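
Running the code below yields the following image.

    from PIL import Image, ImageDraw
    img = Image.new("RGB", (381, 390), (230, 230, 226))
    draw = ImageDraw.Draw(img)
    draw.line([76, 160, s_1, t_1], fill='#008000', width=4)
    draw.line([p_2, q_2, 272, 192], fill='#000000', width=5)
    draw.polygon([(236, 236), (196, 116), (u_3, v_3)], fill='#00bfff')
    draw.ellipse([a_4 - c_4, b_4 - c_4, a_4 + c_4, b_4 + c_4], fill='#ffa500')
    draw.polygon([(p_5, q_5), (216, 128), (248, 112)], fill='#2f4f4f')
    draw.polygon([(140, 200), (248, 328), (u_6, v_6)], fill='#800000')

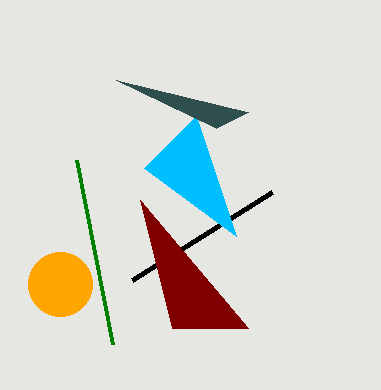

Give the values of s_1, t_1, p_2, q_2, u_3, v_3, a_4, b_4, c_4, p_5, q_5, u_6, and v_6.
s_1 = 112, t_1 = 344, p_2 = 132, q_2 = 280, u_3 = 144, v_3 = 168, a_4 = 60, b_4 = 284, c_4 = 32, p_5 = 116, q_5 = 80, u_6 = 172, v_6 = 328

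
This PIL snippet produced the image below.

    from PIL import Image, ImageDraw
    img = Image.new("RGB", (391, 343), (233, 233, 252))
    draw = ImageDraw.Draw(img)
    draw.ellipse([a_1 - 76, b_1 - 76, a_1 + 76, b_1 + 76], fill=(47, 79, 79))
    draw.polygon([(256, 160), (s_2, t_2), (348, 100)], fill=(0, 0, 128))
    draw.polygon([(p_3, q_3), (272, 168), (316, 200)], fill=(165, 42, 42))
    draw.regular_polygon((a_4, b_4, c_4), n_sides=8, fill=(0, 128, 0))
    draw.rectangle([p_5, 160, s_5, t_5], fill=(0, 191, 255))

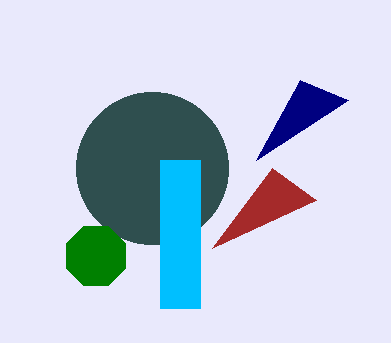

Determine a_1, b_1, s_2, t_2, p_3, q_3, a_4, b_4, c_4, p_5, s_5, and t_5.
a_1 = 152; b_1 = 168; s_2 = 300; t_2 = 80; p_3 = 212; q_3 = 248; a_4 = 96; b_4 = 256; c_4 = 32; p_5 = 160; s_5 = 200; t_5 = 308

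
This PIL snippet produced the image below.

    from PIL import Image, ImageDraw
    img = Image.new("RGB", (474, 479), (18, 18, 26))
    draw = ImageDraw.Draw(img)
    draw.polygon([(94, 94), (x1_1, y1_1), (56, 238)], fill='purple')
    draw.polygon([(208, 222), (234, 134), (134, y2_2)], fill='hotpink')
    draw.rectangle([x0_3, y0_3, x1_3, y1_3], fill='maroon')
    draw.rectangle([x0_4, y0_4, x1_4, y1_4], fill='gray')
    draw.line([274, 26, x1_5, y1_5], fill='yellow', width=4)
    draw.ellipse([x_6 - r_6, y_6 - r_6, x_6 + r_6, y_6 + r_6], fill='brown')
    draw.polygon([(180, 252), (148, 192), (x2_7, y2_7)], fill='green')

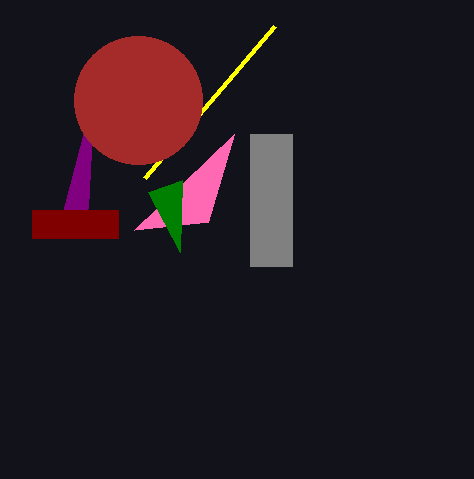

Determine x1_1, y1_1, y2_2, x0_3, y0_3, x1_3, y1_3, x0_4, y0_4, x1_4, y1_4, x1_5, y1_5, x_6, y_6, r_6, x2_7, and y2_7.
x1_1 = 88; y1_1 = 208; y2_2 = 230; x0_3 = 32; y0_3 = 210; x1_3 = 118; y1_3 = 238; x0_4 = 250; y0_4 = 134; x1_4 = 292; y1_4 = 266; x1_5 = 144; y1_5 = 178; x_6 = 138; y_6 = 100; r_6 = 64; x2_7 = 182; y2_7 = 180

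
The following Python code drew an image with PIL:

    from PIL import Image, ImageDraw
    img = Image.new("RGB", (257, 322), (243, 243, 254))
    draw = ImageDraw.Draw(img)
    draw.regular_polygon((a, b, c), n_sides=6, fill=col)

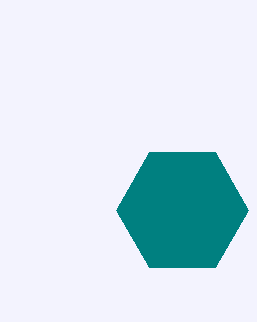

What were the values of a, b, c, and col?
a = 182, b = 210, c = 66, col = 'teal'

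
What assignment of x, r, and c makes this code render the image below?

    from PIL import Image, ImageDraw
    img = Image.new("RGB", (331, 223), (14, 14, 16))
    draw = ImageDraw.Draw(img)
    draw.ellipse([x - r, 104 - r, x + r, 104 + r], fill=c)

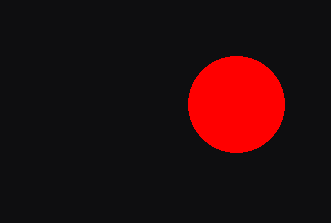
x = 236, r = 48, c = 'red'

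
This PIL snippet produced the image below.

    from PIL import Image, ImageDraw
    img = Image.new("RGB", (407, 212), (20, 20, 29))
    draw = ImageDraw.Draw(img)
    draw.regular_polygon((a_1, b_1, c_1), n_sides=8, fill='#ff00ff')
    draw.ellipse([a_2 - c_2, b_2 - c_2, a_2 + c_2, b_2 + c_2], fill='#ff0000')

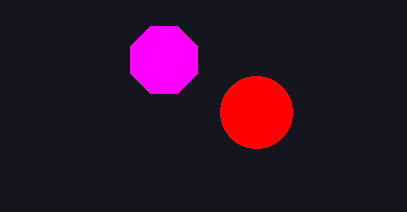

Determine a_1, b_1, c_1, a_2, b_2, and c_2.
a_1 = 164
b_1 = 60
c_1 = 36
a_2 = 256
b_2 = 112
c_2 = 36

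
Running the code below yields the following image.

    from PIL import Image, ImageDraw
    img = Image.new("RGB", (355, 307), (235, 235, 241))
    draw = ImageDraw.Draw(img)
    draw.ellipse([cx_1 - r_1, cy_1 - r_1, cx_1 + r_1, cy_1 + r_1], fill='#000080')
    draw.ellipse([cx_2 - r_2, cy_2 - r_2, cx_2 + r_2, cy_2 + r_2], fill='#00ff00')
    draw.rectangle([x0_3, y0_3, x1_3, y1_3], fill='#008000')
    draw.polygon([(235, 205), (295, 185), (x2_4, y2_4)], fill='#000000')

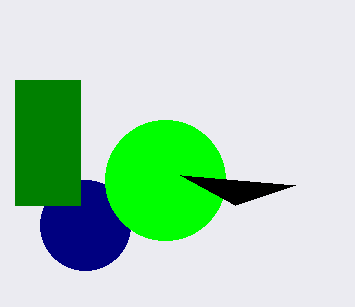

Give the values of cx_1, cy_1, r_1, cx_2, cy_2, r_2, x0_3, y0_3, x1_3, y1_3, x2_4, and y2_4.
cx_1 = 85; cy_1 = 225; r_1 = 45; cx_2 = 165; cy_2 = 180; r_2 = 60; x0_3 = 15; y0_3 = 80; x1_3 = 80; y1_3 = 205; x2_4 = 180; y2_4 = 175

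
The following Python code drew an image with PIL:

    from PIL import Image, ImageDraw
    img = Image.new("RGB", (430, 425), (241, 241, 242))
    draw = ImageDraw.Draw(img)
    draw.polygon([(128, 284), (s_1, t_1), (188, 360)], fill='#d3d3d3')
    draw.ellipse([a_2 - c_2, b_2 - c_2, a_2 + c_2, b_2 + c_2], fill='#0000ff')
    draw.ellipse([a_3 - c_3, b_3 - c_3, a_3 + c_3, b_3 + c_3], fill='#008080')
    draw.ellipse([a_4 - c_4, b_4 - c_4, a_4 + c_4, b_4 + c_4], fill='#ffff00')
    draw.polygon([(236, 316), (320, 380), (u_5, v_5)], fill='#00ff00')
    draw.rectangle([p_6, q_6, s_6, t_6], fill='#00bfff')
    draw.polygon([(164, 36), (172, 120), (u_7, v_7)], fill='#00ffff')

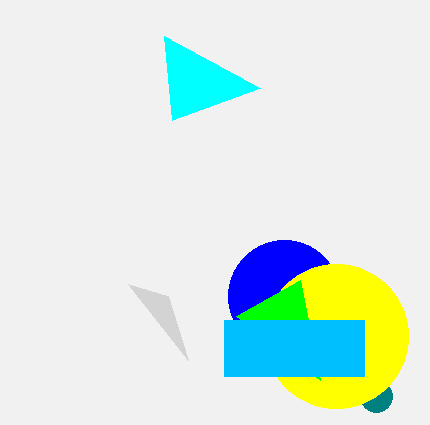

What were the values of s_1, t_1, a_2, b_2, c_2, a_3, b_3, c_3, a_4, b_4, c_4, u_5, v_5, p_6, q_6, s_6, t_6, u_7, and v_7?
s_1 = 168, t_1 = 296, a_2 = 284, b_2 = 296, c_2 = 56, a_3 = 376, b_3 = 396, c_3 = 16, a_4 = 336, b_4 = 336, c_4 = 72, u_5 = 300, v_5 = 280, p_6 = 224, q_6 = 320, s_6 = 364, t_6 = 376, u_7 = 260, v_7 = 88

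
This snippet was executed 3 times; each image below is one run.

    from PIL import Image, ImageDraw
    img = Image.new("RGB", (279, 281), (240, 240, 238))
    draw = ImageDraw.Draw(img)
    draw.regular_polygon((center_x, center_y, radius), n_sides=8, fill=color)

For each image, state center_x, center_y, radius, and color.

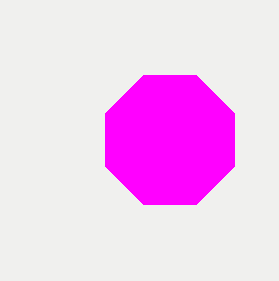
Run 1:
center_x = 170, center_y = 140, radius = 70, color = 'magenta'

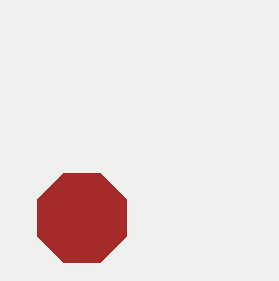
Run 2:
center_x = 82; center_y = 218; radius = 48; color = 'brown'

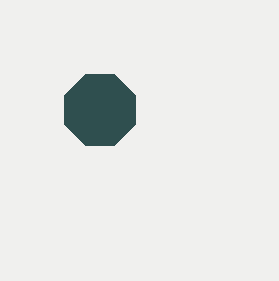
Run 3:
center_x = 100, center_y = 110, radius = 38, color = 'darkslategray'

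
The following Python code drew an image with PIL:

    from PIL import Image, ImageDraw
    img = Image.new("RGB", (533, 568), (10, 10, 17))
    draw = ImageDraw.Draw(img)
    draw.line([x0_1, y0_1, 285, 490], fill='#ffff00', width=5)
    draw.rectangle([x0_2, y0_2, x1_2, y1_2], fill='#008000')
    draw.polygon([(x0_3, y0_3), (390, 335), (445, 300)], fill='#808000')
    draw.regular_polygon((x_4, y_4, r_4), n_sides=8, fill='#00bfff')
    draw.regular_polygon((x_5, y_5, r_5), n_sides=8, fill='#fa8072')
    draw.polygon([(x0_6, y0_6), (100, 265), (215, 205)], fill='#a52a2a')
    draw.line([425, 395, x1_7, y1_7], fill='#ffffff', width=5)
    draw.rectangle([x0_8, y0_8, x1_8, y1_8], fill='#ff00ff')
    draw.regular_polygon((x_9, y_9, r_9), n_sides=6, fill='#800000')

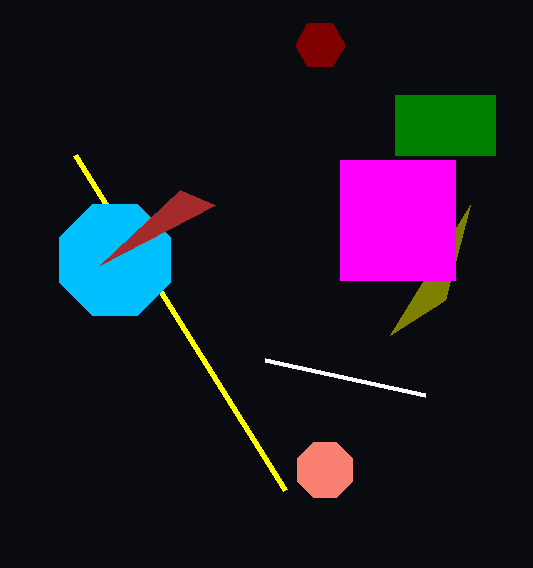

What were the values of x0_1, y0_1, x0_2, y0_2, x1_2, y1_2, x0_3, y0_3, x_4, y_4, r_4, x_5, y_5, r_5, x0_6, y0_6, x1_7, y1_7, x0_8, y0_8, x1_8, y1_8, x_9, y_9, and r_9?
x0_1 = 75; y0_1 = 155; x0_2 = 395; y0_2 = 95; x1_2 = 495; y1_2 = 155; x0_3 = 470; y0_3 = 205; x_4 = 115; y_4 = 260; r_4 = 60; x_5 = 325; y_5 = 470; r_5 = 30; x0_6 = 180; y0_6 = 190; x1_7 = 265; y1_7 = 360; x0_8 = 340; y0_8 = 160; x1_8 = 455; y1_8 = 280; x_9 = 320; y_9 = 45; r_9 = 25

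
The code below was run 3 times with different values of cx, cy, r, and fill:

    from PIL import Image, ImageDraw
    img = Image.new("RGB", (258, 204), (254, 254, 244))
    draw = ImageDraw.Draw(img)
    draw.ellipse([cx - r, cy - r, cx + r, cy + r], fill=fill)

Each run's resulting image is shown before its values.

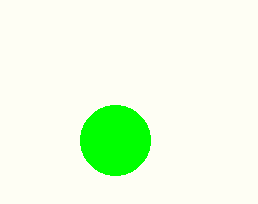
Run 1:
cx = 115
cy = 140
r = 35
fill = 'lime'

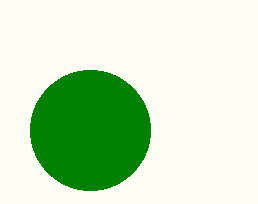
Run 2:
cx = 90; cy = 130; r = 60; fill = 'green'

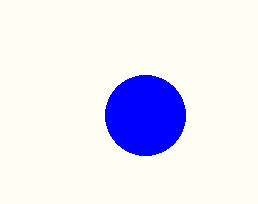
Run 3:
cx = 145, cy = 115, r = 40, fill = 'blue'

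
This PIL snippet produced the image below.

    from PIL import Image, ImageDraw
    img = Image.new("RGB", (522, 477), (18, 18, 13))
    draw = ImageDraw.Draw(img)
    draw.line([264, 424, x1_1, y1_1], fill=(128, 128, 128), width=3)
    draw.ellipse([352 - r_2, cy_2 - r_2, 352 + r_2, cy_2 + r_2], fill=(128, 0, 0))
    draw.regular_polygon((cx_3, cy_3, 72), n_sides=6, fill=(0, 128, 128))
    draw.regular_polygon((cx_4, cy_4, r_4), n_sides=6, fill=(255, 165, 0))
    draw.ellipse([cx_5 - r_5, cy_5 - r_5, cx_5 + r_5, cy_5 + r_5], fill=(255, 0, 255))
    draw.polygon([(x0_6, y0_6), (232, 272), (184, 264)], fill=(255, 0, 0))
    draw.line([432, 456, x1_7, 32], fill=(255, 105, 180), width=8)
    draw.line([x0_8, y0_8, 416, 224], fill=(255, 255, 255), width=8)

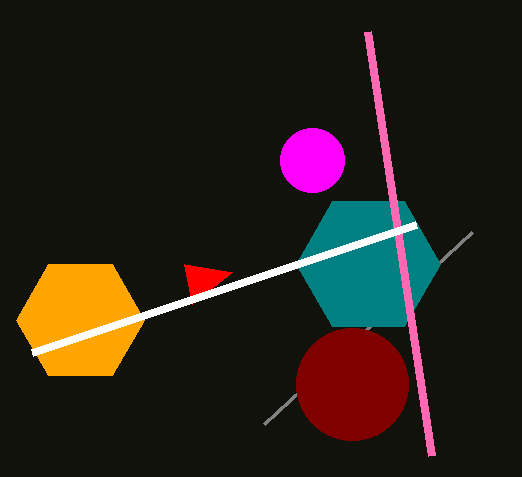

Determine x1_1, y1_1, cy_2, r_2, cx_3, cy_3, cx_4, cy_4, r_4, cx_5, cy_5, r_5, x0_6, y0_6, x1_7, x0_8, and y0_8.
x1_1 = 472
y1_1 = 232
cy_2 = 384
r_2 = 56
cx_3 = 368
cy_3 = 264
cx_4 = 80
cy_4 = 320
r_4 = 64
cx_5 = 312
cy_5 = 160
r_5 = 32
x0_6 = 192
y0_6 = 304
x1_7 = 368
x0_8 = 32
y0_8 = 352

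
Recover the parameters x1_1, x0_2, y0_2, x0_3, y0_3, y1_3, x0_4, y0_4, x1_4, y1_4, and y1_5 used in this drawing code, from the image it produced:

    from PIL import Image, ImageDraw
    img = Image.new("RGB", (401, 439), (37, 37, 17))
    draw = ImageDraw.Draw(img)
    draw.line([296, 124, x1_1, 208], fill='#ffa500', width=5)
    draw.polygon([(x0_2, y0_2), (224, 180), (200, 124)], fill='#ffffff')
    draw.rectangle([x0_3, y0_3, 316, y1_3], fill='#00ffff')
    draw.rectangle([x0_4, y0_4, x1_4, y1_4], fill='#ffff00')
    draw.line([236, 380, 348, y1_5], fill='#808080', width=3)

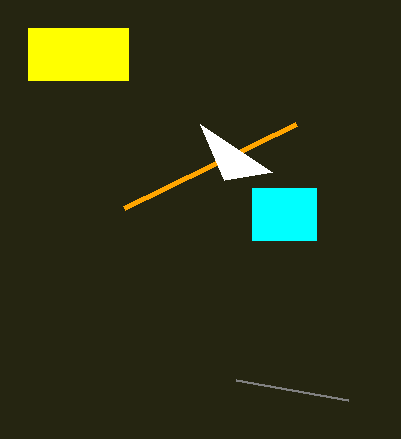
x1_1 = 124, x0_2 = 272, y0_2 = 172, x0_3 = 252, y0_3 = 188, y1_3 = 240, x0_4 = 28, y0_4 = 28, x1_4 = 128, y1_4 = 80, y1_5 = 400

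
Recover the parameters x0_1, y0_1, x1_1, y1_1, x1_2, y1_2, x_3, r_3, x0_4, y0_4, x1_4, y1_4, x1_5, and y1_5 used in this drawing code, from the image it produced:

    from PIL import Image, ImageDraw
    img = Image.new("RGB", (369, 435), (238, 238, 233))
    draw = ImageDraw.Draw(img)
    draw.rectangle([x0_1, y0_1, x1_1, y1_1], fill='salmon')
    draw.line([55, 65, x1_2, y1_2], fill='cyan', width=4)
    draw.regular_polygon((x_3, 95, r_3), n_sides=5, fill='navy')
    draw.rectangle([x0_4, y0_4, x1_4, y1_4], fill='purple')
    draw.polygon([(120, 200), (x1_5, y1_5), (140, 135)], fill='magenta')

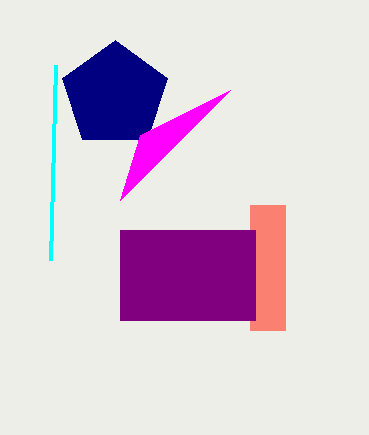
x0_1 = 250; y0_1 = 205; x1_1 = 285; y1_1 = 330; x1_2 = 50; y1_2 = 260; x_3 = 115; r_3 = 55; x0_4 = 120; y0_4 = 230; x1_4 = 255; y1_4 = 320; x1_5 = 230; y1_5 = 90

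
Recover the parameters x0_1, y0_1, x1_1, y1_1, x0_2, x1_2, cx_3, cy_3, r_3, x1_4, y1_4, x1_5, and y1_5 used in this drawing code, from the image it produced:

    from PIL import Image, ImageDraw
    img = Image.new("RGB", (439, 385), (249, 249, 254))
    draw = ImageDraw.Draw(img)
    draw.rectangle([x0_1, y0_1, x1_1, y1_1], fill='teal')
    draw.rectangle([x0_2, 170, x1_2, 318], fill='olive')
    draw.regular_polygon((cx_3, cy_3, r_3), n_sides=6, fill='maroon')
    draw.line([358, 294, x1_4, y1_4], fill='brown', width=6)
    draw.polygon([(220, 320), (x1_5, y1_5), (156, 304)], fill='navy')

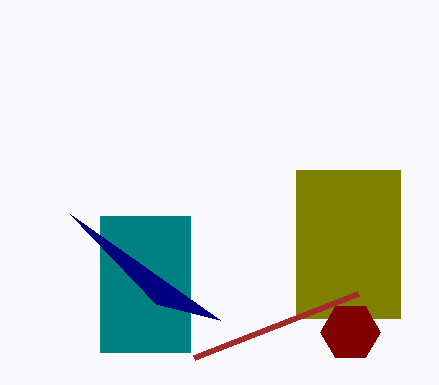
x0_1 = 100, y0_1 = 216, x1_1 = 190, y1_1 = 352, x0_2 = 296, x1_2 = 400, cx_3 = 350, cy_3 = 332, r_3 = 30, x1_4 = 194, y1_4 = 358, x1_5 = 70, y1_5 = 214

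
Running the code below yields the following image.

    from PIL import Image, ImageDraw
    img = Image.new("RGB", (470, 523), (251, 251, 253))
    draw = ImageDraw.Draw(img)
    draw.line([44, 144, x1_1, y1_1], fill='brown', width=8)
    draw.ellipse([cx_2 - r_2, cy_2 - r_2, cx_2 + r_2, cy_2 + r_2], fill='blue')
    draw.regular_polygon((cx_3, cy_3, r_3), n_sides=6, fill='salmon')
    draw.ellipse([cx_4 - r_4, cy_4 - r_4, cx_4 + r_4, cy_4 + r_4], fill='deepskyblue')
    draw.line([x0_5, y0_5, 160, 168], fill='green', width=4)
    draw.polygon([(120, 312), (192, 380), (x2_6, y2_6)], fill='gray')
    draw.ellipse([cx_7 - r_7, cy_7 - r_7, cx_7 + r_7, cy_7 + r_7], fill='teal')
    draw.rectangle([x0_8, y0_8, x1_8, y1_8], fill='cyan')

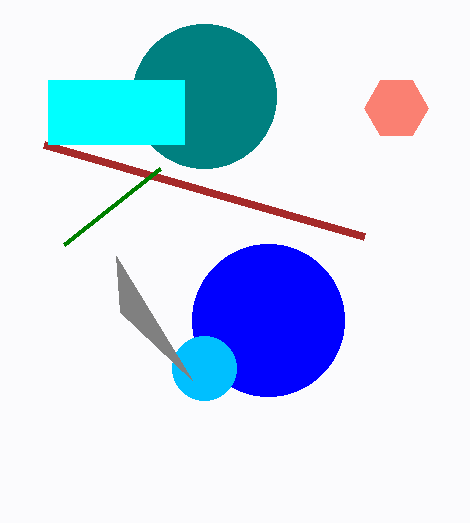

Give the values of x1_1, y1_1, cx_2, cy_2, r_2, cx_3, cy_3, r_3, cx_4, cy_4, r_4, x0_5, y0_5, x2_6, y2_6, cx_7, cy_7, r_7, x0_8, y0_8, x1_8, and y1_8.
x1_1 = 364, y1_1 = 236, cx_2 = 268, cy_2 = 320, r_2 = 76, cx_3 = 396, cy_3 = 108, r_3 = 32, cx_4 = 204, cy_4 = 368, r_4 = 32, x0_5 = 64, y0_5 = 244, x2_6 = 116, y2_6 = 256, cx_7 = 204, cy_7 = 96, r_7 = 72, x0_8 = 48, y0_8 = 80, x1_8 = 184, y1_8 = 144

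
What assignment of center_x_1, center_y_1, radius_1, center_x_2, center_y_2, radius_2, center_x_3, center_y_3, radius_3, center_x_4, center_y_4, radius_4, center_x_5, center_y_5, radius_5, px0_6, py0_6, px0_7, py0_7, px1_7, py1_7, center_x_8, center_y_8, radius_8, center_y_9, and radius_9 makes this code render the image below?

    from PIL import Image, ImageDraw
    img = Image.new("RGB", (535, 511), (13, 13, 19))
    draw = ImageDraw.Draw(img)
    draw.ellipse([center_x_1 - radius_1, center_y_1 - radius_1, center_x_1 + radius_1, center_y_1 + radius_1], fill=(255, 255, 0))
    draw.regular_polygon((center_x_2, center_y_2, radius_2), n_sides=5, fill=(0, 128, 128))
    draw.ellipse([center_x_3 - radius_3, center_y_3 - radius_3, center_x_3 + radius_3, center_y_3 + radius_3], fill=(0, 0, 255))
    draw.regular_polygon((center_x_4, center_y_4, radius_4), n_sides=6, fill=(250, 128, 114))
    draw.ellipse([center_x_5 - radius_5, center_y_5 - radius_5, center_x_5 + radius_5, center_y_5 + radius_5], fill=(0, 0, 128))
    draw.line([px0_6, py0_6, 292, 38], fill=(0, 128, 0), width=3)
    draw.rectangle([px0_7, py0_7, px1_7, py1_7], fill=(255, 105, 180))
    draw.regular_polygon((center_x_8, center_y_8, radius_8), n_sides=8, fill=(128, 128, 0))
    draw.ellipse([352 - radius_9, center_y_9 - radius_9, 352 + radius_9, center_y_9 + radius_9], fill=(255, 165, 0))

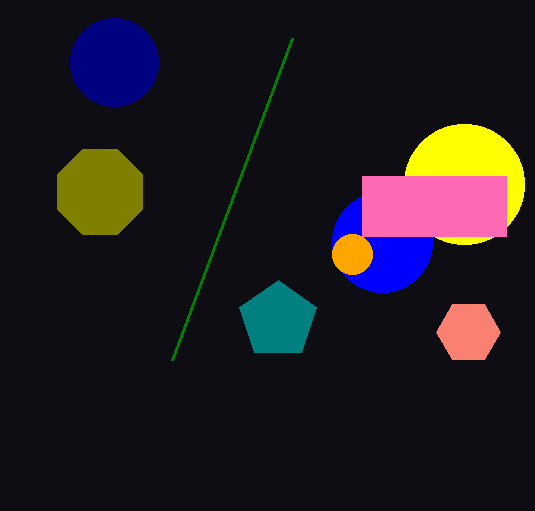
center_x_1 = 464; center_y_1 = 184; radius_1 = 60; center_x_2 = 278; center_y_2 = 320; radius_2 = 40; center_x_3 = 382; center_y_3 = 242; radius_3 = 50; center_x_4 = 468; center_y_4 = 332; radius_4 = 32; center_x_5 = 114; center_y_5 = 62; radius_5 = 44; px0_6 = 172; py0_6 = 360; px0_7 = 362; py0_7 = 176; px1_7 = 506; py1_7 = 236; center_x_8 = 100; center_y_8 = 192; radius_8 = 46; center_y_9 = 254; radius_9 = 20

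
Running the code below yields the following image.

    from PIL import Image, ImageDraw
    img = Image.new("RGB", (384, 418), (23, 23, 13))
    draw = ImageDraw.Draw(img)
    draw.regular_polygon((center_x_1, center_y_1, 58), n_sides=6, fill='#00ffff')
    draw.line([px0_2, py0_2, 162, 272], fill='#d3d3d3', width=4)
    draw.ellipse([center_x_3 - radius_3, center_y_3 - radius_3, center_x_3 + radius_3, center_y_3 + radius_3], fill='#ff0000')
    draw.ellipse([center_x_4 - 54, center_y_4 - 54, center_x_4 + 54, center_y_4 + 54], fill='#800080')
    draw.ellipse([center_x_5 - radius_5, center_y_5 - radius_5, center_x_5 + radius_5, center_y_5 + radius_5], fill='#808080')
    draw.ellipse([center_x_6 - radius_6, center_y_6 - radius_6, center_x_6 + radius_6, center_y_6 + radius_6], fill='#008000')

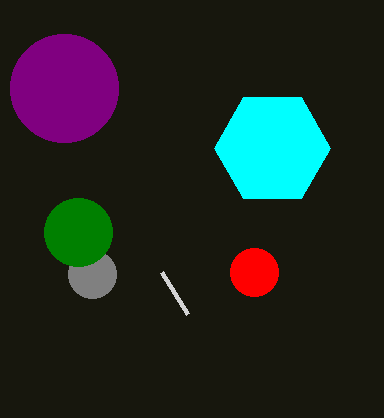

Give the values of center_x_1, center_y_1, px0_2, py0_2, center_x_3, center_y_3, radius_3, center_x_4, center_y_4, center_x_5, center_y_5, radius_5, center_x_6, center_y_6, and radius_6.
center_x_1 = 272
center_y_1 = 148
px0_2 = 188
py0_2 = 314
center_x_3 = 254
center_y_3 = 272
radius_3 = 24
center_x_4 = 64
center_y_4 = 88
center_x_5 = 92
center_y_5 = 274
radius_5 = 24
center_x_6 = 78
center_y_6 = 232
radius_6 = 34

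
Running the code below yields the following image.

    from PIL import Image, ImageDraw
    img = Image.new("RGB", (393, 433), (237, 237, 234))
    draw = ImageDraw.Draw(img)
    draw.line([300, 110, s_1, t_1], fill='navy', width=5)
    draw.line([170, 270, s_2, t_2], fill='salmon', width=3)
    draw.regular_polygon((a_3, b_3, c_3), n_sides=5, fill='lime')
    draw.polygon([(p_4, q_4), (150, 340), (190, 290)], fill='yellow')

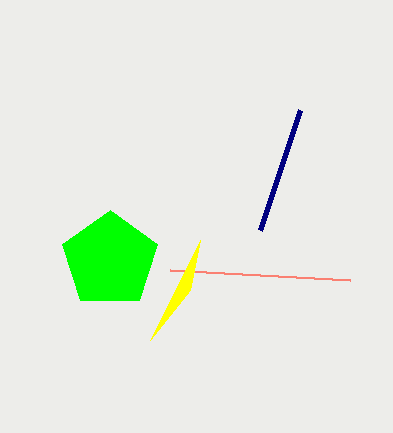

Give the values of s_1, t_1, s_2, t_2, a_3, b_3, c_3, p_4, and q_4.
s_1 = 260; t_1 = 230; s_2 = 350; t_2 = 280; a_3 = 110; b_3 = 260; c_3 = 50; p_4 = 200; q_4 = 240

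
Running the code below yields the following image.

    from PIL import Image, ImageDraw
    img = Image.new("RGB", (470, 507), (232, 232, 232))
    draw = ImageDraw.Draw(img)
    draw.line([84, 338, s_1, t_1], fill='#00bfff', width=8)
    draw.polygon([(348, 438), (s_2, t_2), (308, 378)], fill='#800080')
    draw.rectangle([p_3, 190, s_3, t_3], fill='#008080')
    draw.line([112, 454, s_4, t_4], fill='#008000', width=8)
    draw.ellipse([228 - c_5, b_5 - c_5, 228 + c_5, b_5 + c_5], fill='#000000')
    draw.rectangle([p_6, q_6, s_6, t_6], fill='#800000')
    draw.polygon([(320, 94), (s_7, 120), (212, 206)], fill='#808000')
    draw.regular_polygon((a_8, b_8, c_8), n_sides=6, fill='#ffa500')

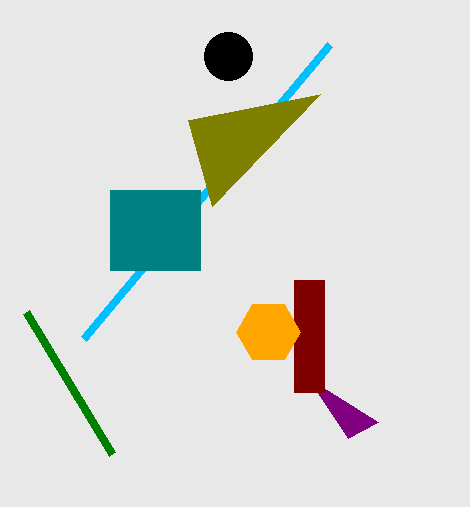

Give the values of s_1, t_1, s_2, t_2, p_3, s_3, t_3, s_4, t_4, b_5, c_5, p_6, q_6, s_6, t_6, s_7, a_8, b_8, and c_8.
s_1 = 330; t_1 = 44; s_2 = 378; t_2 = 422; p_3 = 110; s_3 = 200; t_3 = 270; s_4 = 26; t_4 = 312; b_5 = 56; c_5 = 24; p_6 = 294; q_6 = 280; s_6 = 324; t_6 = 392; s_7 = 188; a_8 = 268; b_8 = 332; c_8 = 32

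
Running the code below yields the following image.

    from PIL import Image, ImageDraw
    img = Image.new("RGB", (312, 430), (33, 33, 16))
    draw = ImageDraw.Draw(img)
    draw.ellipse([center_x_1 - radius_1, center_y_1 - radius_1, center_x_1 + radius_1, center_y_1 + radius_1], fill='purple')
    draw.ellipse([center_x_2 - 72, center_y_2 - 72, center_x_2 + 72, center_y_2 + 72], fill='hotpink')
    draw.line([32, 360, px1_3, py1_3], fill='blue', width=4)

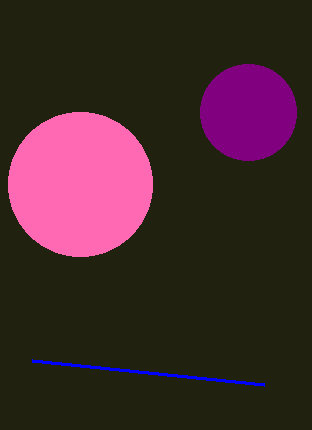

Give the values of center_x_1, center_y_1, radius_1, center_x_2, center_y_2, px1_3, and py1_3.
center_x_1 = 248; center_y_1 = 112; radius_1 = 48; center_x_2 = 80; center_y_2 = 184; px1_3 = 264; py1_3 = 384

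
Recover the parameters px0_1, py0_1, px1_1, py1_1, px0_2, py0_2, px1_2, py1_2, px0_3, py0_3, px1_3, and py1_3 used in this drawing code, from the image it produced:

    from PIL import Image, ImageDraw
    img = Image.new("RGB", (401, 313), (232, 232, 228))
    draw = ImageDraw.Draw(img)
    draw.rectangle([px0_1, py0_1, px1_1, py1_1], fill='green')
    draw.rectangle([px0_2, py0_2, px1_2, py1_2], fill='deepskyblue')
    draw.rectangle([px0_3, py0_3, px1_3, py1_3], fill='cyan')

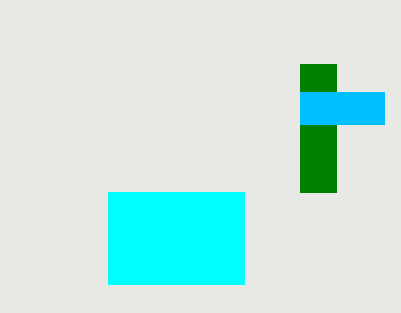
px0_1 = 300; py0_1 = 64; px1_1 = 336; py1_1 = 192; px0_2 = 300; py0_2 = 92; px1_2 = 384; py1_2 = 124; px0_3 = 108; py0_3 = 192; px1_3 = 244; py1_3 = 284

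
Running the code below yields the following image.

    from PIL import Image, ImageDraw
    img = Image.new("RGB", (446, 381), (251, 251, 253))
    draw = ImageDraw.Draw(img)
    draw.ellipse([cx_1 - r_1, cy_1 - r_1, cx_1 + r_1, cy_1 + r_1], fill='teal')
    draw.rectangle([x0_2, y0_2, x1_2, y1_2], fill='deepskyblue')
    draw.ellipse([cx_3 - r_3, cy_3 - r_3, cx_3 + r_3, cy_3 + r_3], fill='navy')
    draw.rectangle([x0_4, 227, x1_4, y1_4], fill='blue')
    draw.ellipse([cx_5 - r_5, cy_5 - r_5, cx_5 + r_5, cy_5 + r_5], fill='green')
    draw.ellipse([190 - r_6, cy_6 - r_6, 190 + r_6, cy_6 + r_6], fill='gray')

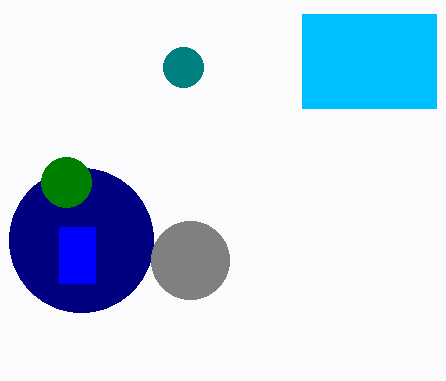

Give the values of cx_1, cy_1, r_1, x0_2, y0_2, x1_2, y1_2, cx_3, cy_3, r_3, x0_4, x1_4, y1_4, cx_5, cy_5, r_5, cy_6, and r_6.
cx_1 = 183
cy_1 = 67
r_1 = 20
x0_2 = 302
y0_2 = 14
x1_2 = 436
y1_2 = 108
cx_3 = 81
cy_3 = 240
r_3 = 72
x0_4 = 59
x1_4 = 95
y1_4 = 283
cx_5 = 66
cy_5 = 182
r_5 = 25
cy_6 = 260
r_6 = 39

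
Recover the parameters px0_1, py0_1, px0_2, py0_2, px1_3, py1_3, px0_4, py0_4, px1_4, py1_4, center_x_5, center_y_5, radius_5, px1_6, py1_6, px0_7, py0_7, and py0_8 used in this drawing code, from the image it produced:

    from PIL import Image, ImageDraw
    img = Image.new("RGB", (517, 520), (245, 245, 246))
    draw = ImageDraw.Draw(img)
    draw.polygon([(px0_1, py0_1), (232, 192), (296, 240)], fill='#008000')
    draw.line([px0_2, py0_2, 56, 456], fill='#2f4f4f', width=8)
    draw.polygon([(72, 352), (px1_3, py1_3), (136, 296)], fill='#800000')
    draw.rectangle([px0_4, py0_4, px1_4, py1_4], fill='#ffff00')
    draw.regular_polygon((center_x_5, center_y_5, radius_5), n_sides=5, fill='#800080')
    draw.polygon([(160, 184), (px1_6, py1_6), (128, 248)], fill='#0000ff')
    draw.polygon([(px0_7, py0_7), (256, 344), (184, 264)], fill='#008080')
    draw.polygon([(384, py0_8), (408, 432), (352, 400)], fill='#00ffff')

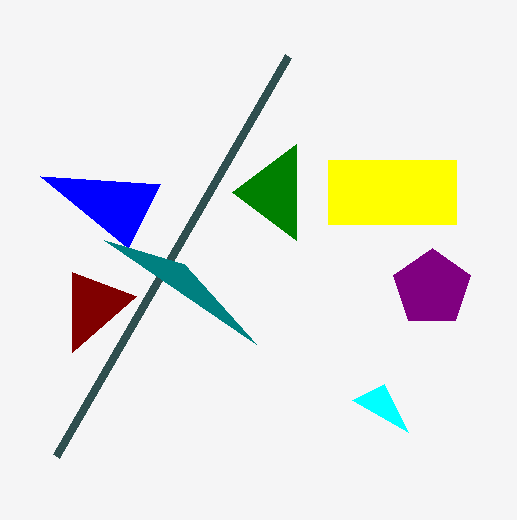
px0_1 = 296
py0_1 = 144
px0_2 = 288
py0_2 = 56
px1_3 = 72
py1_3 = 272
px0_4 = 328
py0_4 = 160
px1_4 = 456
py1_4 = 224
center_x_5 = 432
center_y_5 = 288
radius_5 = 40
px1_6 = 40
py1_6 = 176
px0_7 = 104
py0_7 = 240
py0_8 = 384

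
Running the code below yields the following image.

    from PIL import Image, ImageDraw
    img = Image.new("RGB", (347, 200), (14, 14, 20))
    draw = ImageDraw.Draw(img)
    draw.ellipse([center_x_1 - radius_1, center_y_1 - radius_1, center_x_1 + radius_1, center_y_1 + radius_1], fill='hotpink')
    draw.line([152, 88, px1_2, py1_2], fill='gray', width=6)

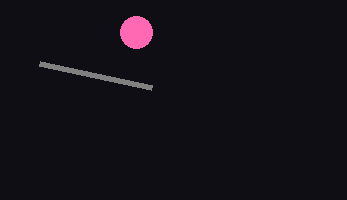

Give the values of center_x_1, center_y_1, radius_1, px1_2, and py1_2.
center_x_1 = 136, center_y_1 = 32, radius_1 = 16, px1_2 = 40, py1_2 = 64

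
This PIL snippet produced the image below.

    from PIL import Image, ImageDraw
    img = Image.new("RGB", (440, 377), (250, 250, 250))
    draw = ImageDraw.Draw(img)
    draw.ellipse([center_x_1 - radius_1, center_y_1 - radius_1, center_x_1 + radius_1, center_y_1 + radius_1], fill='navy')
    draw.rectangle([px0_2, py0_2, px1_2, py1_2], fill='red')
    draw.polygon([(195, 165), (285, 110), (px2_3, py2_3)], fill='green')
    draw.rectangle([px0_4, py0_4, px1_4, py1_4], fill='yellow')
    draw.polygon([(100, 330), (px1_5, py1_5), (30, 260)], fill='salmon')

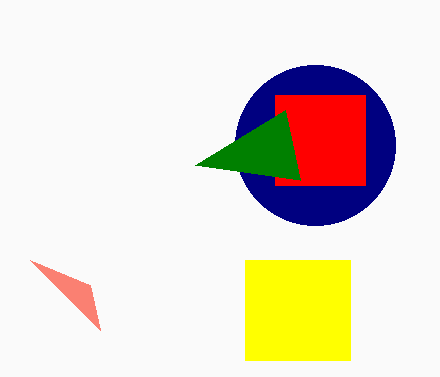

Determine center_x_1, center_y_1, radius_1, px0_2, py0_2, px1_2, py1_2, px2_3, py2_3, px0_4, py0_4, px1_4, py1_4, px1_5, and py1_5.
center_x_1 = 315, center_y_1 = 145, radius_1 = 80, px0_2 = 275, py0_2 = 95, px1_2 = 365, py1_2 = 185, px2_3 = 300, py2_3 = 180, px0_4 = 245, py0_4 = 260, px1_4 = 350, py1_4 = 360, px1_5 = 90, py1_5 = 285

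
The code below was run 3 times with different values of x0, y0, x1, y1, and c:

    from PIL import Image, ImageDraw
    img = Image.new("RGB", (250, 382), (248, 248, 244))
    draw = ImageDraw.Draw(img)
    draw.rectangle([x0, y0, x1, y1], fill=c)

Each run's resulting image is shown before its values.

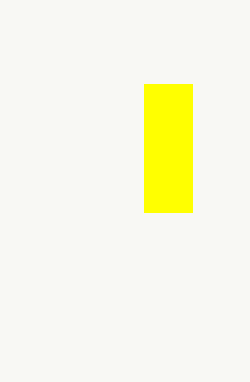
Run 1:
x0 = 144, y0 = 84, x1 = 192, y1 = 212, c = 'yellow'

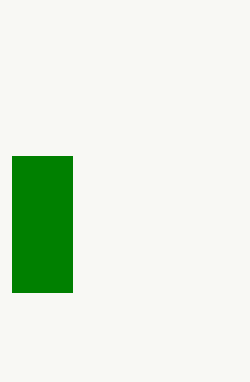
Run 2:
x0 = 12
y0 = 156
x1 = 72
y1 = 292
c = 'green'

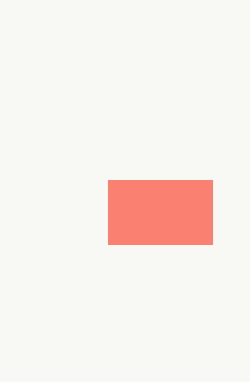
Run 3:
x0 = 108
y0 = 180
x1 = 212
y1 = 244
c = 'salmon'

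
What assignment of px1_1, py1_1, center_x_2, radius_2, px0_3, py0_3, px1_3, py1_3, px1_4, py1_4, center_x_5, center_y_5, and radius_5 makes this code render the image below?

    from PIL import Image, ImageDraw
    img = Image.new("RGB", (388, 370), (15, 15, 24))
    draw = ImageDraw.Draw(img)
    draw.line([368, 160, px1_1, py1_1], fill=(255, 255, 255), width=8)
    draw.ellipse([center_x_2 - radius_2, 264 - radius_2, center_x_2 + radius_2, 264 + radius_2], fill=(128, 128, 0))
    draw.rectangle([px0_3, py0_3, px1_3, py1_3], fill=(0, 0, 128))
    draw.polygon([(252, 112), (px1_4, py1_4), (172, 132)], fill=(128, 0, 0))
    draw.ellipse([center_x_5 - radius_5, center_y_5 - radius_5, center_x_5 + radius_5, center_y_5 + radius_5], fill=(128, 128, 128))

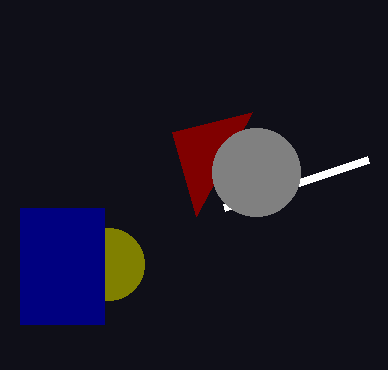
px1_1 = 224
py1_1 = 208
center_x_2 = 108
radius_2 = 36
px0_3 = 20
py0_3 = 208
px1_3 = 104
py1_3 = 324
px1_4 = 196
py1_4 = 216
center_x_5 = 256
center_y_5 = 172
radius_5 = 44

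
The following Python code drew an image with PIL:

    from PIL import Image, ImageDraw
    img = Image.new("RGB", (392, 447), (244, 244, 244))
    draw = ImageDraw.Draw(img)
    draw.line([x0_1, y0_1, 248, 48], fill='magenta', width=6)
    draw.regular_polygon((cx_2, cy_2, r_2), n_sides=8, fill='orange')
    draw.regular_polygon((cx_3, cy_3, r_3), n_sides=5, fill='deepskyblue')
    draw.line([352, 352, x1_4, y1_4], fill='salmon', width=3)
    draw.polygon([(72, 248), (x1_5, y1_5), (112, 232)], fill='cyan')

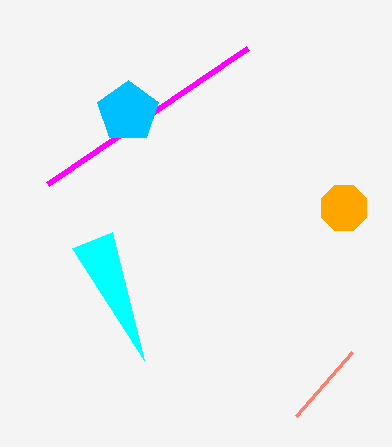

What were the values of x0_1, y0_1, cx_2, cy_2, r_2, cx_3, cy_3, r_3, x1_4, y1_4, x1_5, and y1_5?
x0_1 = 48
y0_1 = 184
cx_2 = 344
cy_2 = 208
r_2 = 24
cx_3 = 128
cy_3 = 112
r_3 = 32
x1_4 = 296
y1_4 = 416
x1_5 = 144
y1_5 = 360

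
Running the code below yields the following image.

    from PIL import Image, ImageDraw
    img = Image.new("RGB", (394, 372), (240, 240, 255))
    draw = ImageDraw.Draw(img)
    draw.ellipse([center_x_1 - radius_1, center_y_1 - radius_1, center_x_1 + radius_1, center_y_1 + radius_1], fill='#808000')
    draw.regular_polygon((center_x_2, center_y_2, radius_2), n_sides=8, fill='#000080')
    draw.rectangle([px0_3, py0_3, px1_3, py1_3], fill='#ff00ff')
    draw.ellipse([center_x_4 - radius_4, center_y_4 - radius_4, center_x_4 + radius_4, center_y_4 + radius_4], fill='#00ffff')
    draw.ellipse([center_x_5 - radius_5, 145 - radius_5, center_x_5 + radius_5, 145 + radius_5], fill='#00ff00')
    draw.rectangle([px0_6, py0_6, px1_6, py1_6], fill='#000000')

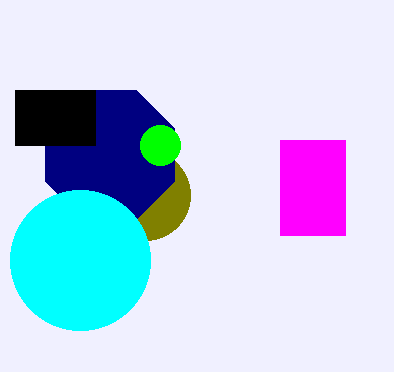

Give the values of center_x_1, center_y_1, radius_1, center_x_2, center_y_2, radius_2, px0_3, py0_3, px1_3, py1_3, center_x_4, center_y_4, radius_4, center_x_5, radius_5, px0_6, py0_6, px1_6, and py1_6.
center_x_1 = 145; center_y_1 = 195; radius_1 = 45; center_x_2 = 110; center_y_2 = 155; radius_2 = 70; px0_3 = 280; py0_3 = 140; px1_3 = 345; py1_3 = 235; center_x_4 = 80; center_y_4 = 260; radius_4 = 70; center_x_5 = 160; radius_5 = 20; px0_6 = 15; py0_6 = 90; px1_6 = 95; py1_6 = 145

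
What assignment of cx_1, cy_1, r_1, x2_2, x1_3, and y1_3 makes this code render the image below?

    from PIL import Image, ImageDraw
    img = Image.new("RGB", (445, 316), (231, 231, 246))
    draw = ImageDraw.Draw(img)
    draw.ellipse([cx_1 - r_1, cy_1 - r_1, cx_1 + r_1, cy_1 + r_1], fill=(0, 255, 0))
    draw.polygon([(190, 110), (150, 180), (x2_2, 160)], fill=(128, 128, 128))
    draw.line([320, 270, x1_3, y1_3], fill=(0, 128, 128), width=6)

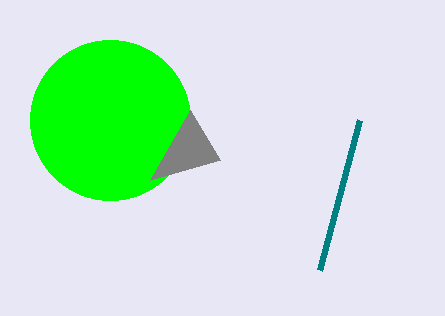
cx_1 = 110
cy_1 = 120
r_1 = 80
x2_2 = 220
x1_3 = 360
y1_3 = 120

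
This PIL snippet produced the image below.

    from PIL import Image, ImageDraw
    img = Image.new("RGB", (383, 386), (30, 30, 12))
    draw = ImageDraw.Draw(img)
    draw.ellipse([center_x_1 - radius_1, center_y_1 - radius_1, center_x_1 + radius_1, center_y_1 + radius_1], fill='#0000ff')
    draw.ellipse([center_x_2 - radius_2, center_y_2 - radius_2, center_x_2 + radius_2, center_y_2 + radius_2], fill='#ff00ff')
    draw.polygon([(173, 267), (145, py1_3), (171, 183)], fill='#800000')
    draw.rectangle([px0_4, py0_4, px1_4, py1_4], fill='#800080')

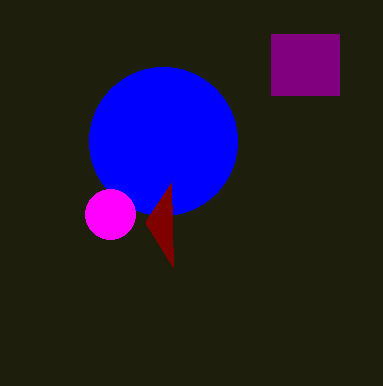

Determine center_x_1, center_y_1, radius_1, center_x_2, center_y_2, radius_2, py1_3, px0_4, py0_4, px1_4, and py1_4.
center_x_1 = 163
center_y_1 = 141
radius_1 = 74
center_x_2 = 110
center_y_2 = 214
radius_2 = 25
py1_3 = 222
px0_4 = 271
py0_4 = 34
px1_4 = 339
py1_4 = 95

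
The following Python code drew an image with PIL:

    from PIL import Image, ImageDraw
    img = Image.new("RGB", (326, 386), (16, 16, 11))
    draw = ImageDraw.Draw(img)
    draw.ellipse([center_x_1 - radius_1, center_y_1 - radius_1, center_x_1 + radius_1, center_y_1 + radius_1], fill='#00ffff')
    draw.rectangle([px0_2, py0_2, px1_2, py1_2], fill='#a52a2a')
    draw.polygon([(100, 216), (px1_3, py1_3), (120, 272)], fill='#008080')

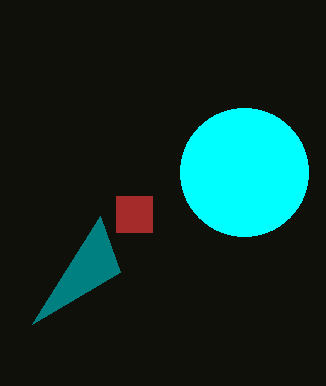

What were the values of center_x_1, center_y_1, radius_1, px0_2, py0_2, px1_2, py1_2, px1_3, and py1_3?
center_x_1 = 244; center_y_1 = 172; radius_1 = 64; px0_2 = 116; py0_2 = 196; px1_2 = 152; py1_2 = 232; px1_3 = 32; py1_3 = 324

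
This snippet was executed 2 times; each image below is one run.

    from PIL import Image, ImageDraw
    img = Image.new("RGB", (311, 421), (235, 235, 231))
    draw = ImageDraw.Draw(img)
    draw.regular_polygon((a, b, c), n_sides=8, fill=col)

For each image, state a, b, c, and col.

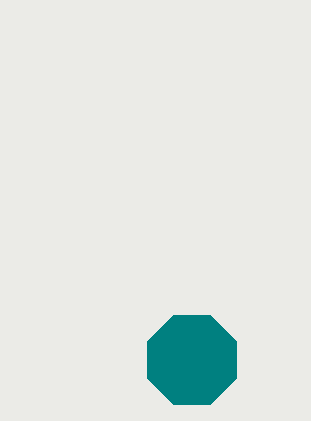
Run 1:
a = 192, b = 360, c = 48, col = 'teal'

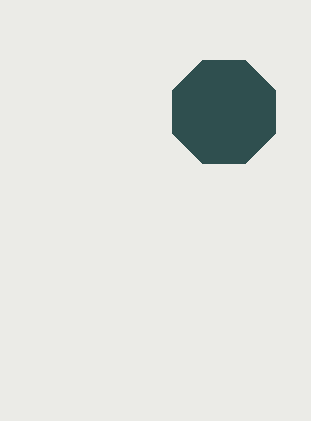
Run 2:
a = 224, b = 112, c = 56, col = 'darkslategray'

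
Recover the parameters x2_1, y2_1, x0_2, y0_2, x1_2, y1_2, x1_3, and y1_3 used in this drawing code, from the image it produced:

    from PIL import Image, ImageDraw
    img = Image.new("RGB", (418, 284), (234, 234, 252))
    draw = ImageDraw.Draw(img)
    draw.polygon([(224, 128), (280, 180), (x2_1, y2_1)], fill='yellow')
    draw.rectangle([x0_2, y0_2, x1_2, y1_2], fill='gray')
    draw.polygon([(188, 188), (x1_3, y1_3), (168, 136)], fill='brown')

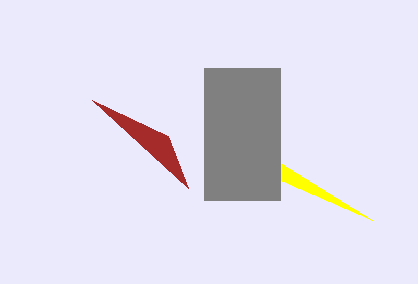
x2_1 = 372; y2_1 = 220; x0_2 = 204; y0_2 = 68; x1_2 = 280; y1_2 = 200; x1_3 = 92; y1_3 = 100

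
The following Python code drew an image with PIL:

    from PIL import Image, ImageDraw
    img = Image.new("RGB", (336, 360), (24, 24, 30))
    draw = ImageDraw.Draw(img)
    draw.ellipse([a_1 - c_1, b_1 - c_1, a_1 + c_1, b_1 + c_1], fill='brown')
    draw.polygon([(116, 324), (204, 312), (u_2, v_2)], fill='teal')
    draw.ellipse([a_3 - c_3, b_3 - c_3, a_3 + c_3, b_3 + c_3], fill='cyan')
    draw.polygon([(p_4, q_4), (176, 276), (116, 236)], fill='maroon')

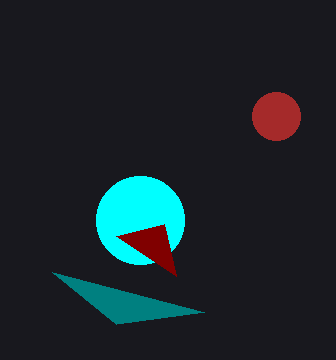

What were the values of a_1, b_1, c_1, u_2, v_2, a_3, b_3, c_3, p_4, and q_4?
a_1 = 276
b_1 = 116
c_1 = 24
u_2 = 52
v_2 = 272
a_3 = 140
b_3 = 220
c_3 = 44
p_4 = 164
q_4 = 224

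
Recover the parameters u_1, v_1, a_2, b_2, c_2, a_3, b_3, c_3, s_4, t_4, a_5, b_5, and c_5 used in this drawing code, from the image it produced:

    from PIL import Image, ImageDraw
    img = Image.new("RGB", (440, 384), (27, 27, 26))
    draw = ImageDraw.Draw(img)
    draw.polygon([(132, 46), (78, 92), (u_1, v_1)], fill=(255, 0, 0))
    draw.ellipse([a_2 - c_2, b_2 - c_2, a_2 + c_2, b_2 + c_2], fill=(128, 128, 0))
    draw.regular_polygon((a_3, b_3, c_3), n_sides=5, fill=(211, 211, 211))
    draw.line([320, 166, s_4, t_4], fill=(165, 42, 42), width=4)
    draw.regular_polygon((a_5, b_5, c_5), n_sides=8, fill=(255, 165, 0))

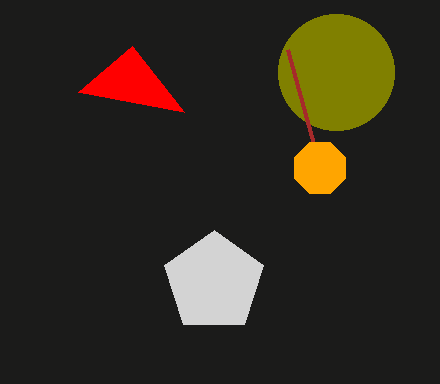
u_1 = 184; v_1 = 112; a_2 = 336; b_2 = 72; c_2 = 58; a_3 = 214; b_3 = 282; c_3 = 52; s_4 = 288; t_4 = 50; a_5 = 320; b_5 = 168; c_5 = 28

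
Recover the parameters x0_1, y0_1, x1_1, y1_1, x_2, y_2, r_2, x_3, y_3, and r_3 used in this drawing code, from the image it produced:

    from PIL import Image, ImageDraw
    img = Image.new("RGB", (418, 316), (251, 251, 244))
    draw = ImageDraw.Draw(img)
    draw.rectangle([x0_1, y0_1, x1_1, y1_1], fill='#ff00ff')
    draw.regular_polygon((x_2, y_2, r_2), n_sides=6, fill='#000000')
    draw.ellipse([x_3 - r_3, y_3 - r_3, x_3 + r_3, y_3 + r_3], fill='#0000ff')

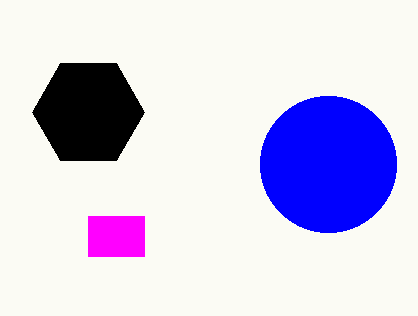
x0_1 = 88
y0_1 = 216
x1_1 = 144
y1_1 = 256
x_2 = 88
y_2 = 112
r_2 = 56
x_3 = 328
y_3 = 164
r_3 = 68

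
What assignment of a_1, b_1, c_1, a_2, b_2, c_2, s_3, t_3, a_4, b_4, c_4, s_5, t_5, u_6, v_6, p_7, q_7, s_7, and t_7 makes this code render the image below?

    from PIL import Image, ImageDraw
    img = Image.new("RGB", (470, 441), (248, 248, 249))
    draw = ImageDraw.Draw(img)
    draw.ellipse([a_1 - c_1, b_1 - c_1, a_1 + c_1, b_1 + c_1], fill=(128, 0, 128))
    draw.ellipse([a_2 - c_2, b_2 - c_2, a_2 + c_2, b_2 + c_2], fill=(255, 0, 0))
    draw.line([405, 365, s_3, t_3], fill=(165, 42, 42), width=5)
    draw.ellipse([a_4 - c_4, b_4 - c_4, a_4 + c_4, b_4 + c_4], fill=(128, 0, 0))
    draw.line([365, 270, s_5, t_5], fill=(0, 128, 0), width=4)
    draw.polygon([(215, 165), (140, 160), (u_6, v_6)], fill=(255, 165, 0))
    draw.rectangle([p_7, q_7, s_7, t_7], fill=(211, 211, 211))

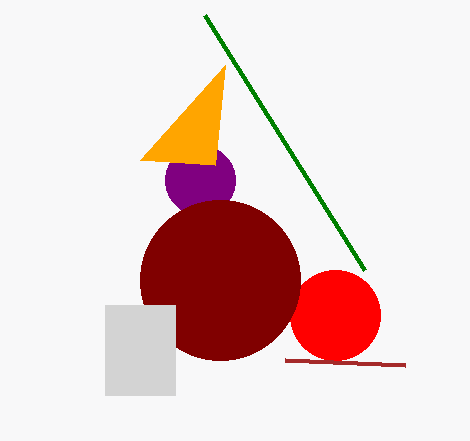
a_1 = 200
b_1 = 180
c_1 = 35
a_2 = 335
b_2 = 315
c_2 = 45
s_3 = 285
t_3 = 360
a_4 = 220
b_4 = 280
c_4 = 80
s_5 = 205
t_5 = 15
u_6 = 225
v_6 = 65
p_7 = 105
q_7 = 305
s_7 = 175
t_7 = 395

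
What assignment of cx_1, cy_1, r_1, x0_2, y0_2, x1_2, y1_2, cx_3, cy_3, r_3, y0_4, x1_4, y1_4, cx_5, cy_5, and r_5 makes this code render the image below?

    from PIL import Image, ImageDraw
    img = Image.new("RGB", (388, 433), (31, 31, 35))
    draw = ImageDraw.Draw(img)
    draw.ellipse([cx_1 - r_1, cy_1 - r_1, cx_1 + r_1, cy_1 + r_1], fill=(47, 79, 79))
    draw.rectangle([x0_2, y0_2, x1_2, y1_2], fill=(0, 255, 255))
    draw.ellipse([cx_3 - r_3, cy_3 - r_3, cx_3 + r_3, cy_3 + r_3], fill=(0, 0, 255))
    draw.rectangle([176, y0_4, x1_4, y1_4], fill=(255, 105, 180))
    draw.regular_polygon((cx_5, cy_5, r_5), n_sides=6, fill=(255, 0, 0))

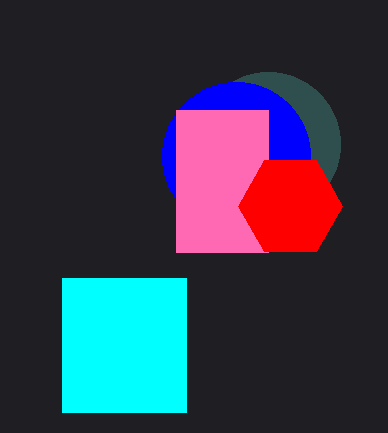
cx_1 = 268, cy_1 = 144, r_1 = 72, x0_2 = 62, y0_2 = 278, x1_2 = 186, y1_2 = 412, cx_3 = 236, cy_3 = 156, r_3 = 74, y0_4 = 110, x1_4 = 268, y1_4 = 252, cx_5 = 290, cy_5 = 206, r_5 = 52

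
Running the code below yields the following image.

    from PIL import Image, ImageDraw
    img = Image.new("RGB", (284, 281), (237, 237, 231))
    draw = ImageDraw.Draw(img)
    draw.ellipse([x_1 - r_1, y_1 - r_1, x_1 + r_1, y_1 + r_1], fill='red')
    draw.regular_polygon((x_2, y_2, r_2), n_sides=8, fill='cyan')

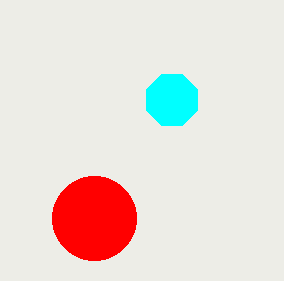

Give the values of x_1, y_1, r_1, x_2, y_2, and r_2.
x_1 = 94, y_1 = 218, r_1 = 42, x_2 = 172, y_2 = 100, r_2 = 28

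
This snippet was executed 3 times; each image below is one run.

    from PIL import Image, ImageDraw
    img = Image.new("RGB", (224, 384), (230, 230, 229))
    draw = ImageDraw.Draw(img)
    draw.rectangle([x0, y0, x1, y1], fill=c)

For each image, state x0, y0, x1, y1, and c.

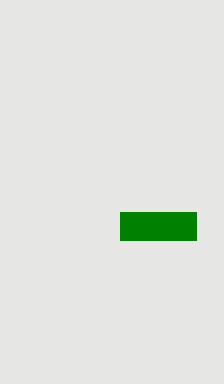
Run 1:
x0 = 120; y0 = 212; x1 = 196; y1 = 240; c = 'green'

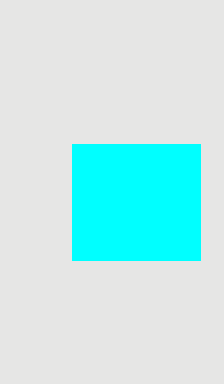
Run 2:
x0 = 72
y0 = 144
x1 = 200
y1 = 260
c = 'cyan'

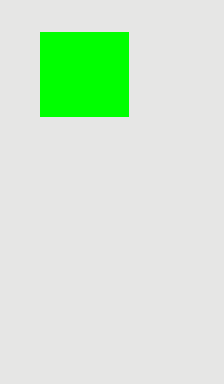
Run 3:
x0 = 40; y0 = 32; x1 = 128; y1 = 116; c = 'lime'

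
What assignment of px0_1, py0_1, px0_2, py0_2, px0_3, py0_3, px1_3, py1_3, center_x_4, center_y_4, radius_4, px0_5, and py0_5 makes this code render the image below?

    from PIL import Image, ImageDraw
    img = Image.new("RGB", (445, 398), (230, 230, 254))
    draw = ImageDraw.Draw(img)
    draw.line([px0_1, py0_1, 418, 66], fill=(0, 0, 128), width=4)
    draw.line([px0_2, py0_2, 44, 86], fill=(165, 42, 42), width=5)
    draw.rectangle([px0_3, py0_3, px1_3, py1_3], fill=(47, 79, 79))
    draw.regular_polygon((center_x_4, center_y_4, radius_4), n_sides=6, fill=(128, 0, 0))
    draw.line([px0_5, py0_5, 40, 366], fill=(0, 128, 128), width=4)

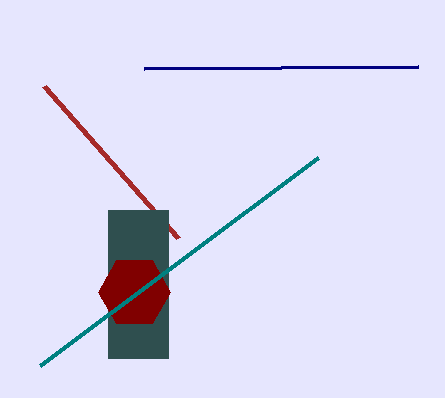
px0_1 = 144; py0_1 = 68; px0_2 = 178; py0_2 = 238; px0_3 = 108; py0_3 = 210; px1_3 = 168; py1_3 = 358; center_x_4 = 134; center_y_4 = 292; radius_4 = 36; px0_5 = 318; py0_5 = 158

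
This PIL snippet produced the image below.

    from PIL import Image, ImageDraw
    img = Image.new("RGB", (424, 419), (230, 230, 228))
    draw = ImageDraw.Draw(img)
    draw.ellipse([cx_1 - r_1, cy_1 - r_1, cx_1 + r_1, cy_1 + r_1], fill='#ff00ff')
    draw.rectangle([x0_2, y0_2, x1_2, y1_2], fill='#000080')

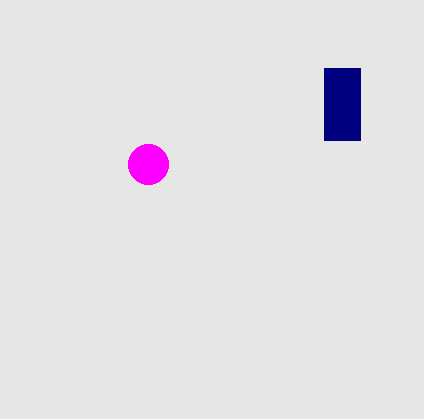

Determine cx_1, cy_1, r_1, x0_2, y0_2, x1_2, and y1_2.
cx_1 = 148, cy_1 = 164, r_1 = 20, x0_2 = 324, y0_2 = 68, x1_2 = 360, y1_2 = 140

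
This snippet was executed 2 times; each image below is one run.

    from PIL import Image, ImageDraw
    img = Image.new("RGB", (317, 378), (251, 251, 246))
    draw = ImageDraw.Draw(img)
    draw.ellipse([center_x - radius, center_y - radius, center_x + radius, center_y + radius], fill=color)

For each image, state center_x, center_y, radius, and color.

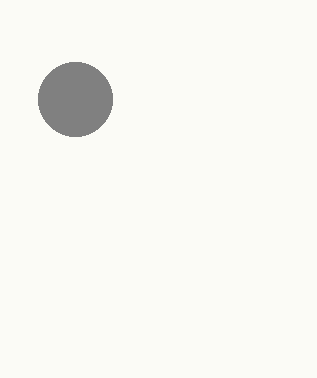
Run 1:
center_x = 75, center_y = 99, radius = 37, color = 'gray'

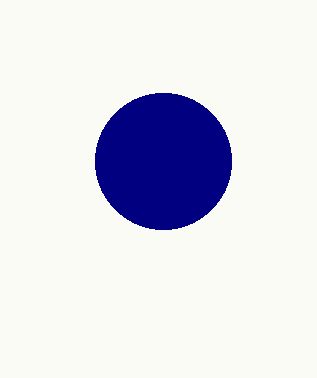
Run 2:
center_x = 163
center_y = 161
radius = 68
color = 'navy'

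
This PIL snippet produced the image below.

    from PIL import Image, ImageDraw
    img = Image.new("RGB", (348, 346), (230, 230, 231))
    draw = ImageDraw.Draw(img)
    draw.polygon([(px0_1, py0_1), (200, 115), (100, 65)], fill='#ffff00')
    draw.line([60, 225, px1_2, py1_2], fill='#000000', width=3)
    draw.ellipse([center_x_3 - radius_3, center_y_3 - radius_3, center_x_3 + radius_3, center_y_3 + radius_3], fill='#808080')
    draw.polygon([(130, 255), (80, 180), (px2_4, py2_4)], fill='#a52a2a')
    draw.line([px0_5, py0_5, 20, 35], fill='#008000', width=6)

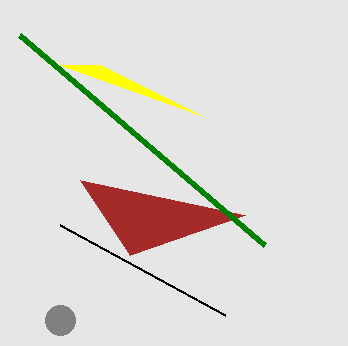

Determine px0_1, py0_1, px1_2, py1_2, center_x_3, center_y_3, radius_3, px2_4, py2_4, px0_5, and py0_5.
px0_1 = 60; py0_1 = 65; px1_2 = 225; py1_2 = 315; center_x_3 = 60; center_y_3 = 320; radius_3 = 15; px2_4 = 245; py2_4 = 215; px0_5 = 265; py0_5 = 245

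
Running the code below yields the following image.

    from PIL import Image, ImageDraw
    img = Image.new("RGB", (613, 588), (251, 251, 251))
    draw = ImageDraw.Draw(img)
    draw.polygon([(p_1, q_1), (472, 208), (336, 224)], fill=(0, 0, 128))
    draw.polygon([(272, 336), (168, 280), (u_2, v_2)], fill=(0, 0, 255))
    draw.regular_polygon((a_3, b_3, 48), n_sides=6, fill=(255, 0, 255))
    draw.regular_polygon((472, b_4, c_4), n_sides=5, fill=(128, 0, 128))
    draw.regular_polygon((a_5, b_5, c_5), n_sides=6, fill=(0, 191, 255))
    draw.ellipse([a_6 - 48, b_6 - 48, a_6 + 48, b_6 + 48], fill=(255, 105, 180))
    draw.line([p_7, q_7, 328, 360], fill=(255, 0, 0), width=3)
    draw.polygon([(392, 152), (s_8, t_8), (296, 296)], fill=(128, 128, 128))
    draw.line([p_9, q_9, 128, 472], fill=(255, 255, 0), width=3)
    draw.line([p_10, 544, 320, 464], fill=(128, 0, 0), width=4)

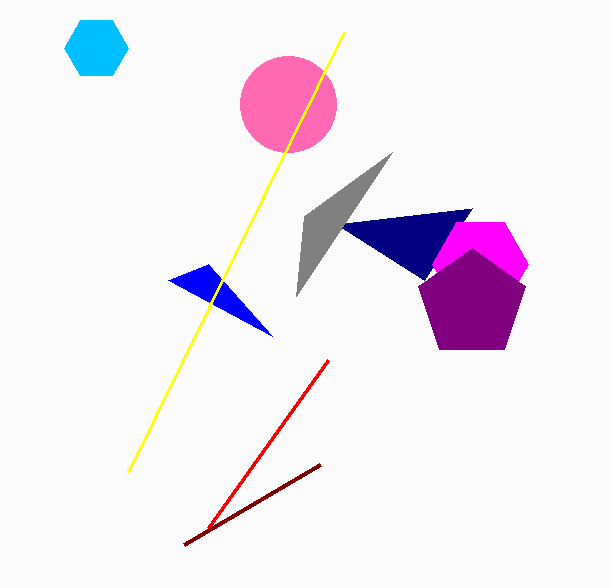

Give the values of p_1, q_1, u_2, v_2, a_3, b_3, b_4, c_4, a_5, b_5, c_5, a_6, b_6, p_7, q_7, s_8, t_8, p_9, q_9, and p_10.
p_1 = 424
q_1 = 280
u_2 = 208
v_2 = 264
a_3 = 480
b_3 = 264
b_4 = 304
c_4 = 56
a_5 = 96
b_5 = 48
c_5 = 32
a_6 = 288
b_6 = 104
p_7 = 208
q_7 = 528
s_8 = 304
t_8 = 216
p_9 = 344
q_9 = 32
p_10 = 184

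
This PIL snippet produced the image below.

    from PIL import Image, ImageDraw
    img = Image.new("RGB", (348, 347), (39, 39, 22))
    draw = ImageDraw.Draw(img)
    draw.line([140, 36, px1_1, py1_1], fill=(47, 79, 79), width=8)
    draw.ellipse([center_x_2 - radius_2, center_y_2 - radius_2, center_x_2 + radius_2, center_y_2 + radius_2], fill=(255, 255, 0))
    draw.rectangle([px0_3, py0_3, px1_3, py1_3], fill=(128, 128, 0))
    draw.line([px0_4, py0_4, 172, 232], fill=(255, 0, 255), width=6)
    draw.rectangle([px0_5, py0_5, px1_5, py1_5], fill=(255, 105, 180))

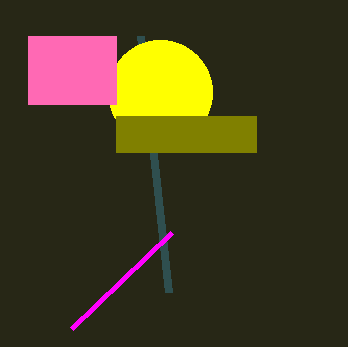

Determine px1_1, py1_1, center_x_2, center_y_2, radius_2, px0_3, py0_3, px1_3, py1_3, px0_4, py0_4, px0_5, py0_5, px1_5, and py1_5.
px1_1 = 168, py1_1 = 292, center_x_2 = 160, center_y_2 = 92, radius_2 = 52, px0_3 = 116, py0_3 = 116, px1_3 = 256, py1_3 = 152, px0_4 = 72, py0_4 = 328, px0_5 = 28, py0_5 = 36, px1_5 = 116, py1_5 = 104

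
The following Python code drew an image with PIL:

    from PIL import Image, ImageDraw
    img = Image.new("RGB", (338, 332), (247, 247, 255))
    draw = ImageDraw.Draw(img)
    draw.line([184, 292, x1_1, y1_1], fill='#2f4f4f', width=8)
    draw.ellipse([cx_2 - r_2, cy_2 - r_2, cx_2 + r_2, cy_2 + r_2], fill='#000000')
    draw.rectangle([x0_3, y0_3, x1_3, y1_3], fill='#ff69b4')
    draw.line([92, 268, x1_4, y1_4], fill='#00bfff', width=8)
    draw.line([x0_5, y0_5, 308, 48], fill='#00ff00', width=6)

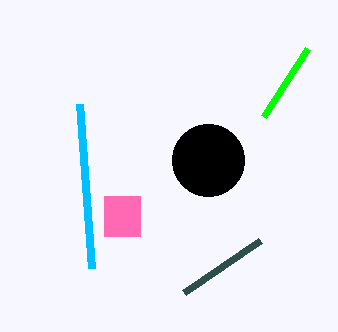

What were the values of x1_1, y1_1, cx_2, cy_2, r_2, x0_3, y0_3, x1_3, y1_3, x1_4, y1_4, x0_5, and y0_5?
x1_1 = 260, y1_1 = 240, cx_2 = 208, cy_2 = 160, r_2 = 36, x0_3 = 104, y0_3 = 196, x1_3 = 140, y1_3 = 236, x1_4 = 80, y1_4 = 104, x0_5 = 264, y0_5 = 116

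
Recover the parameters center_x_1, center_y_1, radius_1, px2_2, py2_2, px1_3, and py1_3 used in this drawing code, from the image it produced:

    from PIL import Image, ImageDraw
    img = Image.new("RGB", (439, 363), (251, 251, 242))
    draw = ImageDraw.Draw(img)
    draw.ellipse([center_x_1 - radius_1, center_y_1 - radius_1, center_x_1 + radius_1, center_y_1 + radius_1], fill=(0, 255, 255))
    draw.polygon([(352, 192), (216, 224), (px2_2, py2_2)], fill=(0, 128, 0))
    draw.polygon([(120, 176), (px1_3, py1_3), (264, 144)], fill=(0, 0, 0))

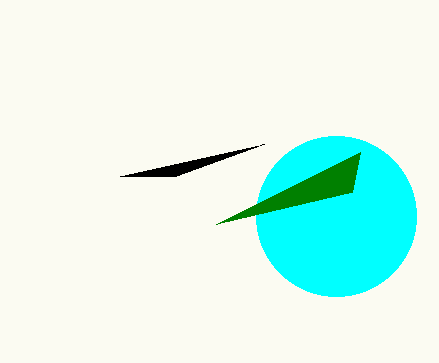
center_x_1 = 336
center_y_1 = 216
radius_1 = 80
px2_2 = 360
py2_2 = 152
px1_3 = 176
py1_3 = 176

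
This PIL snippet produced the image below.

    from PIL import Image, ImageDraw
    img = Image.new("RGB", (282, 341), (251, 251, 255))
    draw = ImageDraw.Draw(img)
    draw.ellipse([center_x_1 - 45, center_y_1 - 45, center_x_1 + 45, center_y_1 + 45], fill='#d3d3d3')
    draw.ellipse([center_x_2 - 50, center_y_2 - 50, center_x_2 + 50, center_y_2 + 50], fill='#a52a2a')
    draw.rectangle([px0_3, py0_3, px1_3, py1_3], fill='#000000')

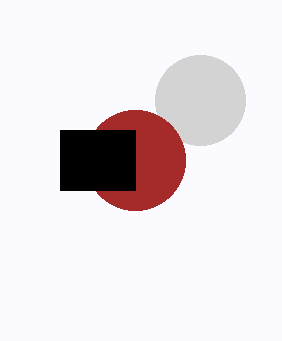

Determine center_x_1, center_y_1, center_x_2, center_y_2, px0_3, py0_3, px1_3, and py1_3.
center_x_1 = 200; center_y_1 = 100; center_x_2 = 135; center_y_2 = 160; px0_3 = 60; py0_3 = 130; px1_3 = 135; py1_3 = 190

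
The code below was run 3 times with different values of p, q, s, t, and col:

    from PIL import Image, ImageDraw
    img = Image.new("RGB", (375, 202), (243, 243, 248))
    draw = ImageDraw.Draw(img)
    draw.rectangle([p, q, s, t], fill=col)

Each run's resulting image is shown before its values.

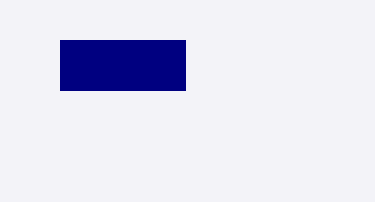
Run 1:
p = 60; q = 40; s = 185; t = 90; col = 'navy'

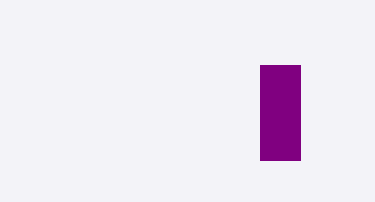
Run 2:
p = 260
q = 65
s = 300
t = 160
col = 'purple'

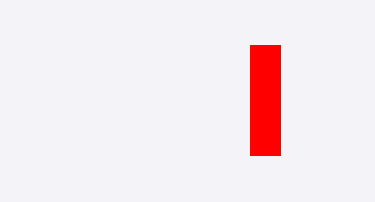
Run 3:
p = 250; q = 45; s = 280; t = 155; col = 'red'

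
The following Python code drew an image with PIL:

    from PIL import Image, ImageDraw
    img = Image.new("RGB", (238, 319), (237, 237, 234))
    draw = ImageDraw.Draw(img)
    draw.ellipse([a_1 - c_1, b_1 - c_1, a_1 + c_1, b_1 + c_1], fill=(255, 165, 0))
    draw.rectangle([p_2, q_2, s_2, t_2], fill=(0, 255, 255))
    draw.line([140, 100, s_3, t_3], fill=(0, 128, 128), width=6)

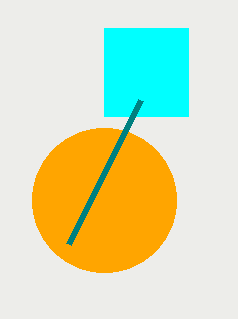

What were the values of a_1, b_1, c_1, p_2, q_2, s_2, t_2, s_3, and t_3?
a_1 = 104, b_1 = 200, c_1 = 72, p_2 = 104, q_2 = 28, s_2 = 188, t_2 = 116, s_3 = 68, t_3 = 244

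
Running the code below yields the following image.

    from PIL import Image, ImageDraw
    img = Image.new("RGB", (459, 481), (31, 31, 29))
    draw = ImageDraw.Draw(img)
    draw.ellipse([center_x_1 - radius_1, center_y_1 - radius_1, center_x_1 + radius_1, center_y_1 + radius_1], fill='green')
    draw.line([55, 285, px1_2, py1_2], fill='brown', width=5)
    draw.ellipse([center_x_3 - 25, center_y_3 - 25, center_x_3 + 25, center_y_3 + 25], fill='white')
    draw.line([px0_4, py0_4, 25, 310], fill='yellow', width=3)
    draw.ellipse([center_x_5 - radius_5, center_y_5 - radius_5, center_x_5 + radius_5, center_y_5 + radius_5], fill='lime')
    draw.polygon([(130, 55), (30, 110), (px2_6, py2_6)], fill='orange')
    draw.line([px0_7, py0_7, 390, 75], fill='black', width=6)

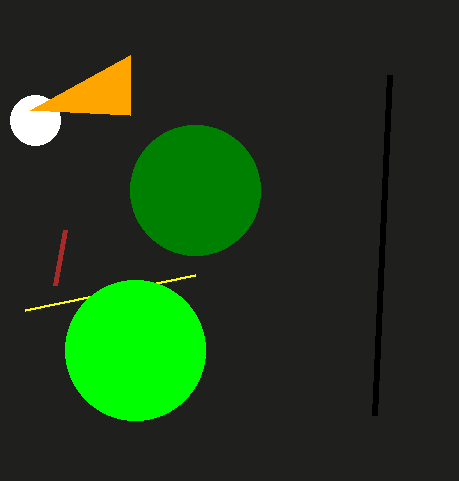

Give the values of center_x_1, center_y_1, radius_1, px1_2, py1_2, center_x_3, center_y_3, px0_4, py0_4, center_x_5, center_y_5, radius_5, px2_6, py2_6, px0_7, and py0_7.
center_x_1 = 195, center_y_1 = 190, radius_1 = 65, px1_2 = 65, py1_2 = 230, center_x_3 = 35, center_y_3 = 120, px0_4 = 195, py0_4 = 275, center_x_5 = 135, center_y_5 = 350, radius_5 = 70, px2_6 = 130, py2_6 = 115, px0_7 = 375, py0_7 = 415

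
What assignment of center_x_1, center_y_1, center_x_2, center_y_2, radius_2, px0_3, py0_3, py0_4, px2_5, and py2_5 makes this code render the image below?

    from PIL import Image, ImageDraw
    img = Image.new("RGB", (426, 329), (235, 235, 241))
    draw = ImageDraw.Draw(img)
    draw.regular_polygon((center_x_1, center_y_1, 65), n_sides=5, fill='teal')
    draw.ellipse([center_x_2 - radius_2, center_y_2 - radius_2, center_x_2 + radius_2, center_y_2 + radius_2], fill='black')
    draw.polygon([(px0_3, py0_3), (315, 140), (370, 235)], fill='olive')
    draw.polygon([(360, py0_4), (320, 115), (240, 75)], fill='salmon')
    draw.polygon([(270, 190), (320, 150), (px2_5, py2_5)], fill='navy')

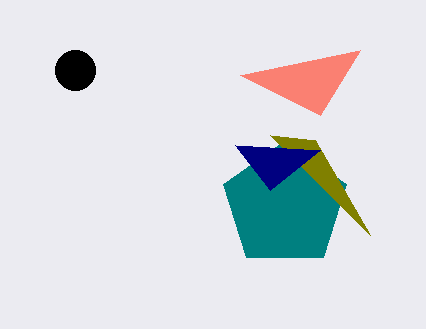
center_x_1 = 285, center_y_1 = 205, center_x_2 = 75, center_y_2 = 70, radius_2 = 20, px0_3 = 270, py0_3 = 135, py0_4 = 50, px2_5 = 235, py2_5 = 145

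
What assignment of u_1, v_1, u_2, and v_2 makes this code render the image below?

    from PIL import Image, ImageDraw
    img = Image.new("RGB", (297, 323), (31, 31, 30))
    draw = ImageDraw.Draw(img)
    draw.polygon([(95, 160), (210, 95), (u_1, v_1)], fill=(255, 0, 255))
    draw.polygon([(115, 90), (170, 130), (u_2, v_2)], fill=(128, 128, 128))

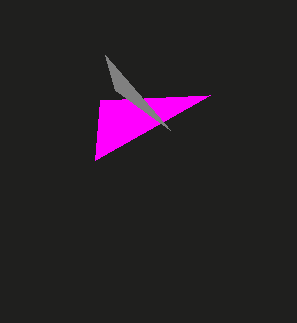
u_1 = 100, v_1 = 100, u_2 = 105, v_2 = 55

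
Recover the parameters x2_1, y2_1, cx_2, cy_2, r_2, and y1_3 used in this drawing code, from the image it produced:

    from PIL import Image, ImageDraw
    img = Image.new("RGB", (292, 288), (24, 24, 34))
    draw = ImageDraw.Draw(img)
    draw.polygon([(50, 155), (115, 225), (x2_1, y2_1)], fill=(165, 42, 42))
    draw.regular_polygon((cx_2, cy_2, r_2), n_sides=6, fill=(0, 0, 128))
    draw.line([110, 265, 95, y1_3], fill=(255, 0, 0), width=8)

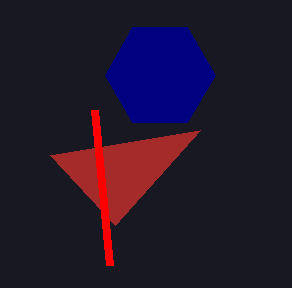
x2_1 = 200; y2_1 = 130; cx_2 = 160; cy_2 = 75; r_2 = 55; y1_3 = 110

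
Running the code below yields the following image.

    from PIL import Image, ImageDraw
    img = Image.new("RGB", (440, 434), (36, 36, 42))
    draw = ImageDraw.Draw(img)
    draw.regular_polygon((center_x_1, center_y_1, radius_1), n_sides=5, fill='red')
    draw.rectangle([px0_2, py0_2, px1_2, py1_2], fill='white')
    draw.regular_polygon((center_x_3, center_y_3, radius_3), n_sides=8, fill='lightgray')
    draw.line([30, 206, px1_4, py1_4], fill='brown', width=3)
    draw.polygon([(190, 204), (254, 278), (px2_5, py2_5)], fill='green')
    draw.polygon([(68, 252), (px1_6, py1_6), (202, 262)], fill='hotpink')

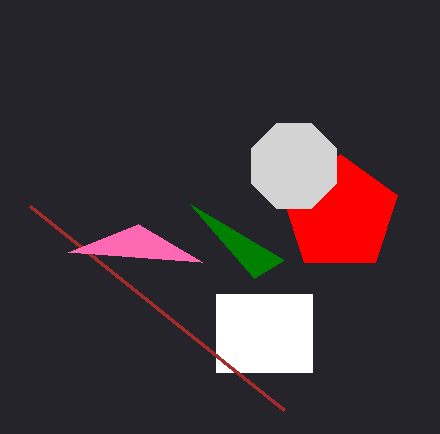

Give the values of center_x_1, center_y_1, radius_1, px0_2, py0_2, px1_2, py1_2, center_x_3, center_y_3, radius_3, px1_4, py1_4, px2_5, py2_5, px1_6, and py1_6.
center_x_1 = 340; center_y_1 = 214; radius_1 = 60; px0_2 = 216; py0_2 = 294; px1_2 = 312; py1_2 = 372; center_x_3 = 294; center_y_3 = 166; radius_3 = 46; px1_4 = 284; py1_4 = 410; px2_5 = 284; py2_5 = 260; px1_6 = 138; py1_6 = 224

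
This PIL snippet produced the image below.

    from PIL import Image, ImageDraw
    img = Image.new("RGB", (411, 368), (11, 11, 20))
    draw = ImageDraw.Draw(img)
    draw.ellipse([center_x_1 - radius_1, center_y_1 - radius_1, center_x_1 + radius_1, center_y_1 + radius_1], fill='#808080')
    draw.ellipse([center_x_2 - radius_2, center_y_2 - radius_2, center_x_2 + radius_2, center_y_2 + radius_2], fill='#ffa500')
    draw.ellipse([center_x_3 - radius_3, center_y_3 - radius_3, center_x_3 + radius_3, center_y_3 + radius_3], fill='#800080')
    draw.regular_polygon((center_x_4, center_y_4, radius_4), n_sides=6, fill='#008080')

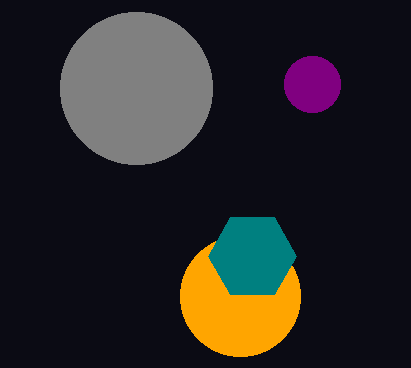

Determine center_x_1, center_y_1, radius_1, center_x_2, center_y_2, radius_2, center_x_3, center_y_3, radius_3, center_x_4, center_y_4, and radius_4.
center_x_1 = 136, center_y_1 = 88, radius_1 = 76, center_x_2 = 240, center_y_2 = 296, radius_2 = 60, center_x_3 = 312, center_y_3 = 84, radius_3 = 28, center_x_4 = 252, center_y_4 = 256, radius_4 = 44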